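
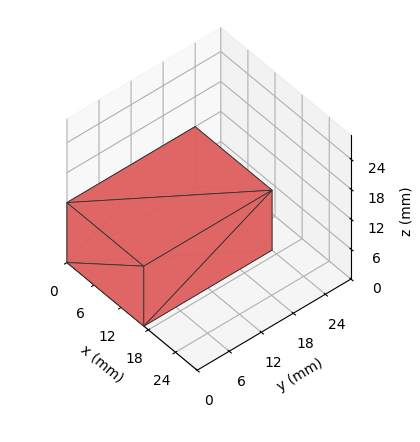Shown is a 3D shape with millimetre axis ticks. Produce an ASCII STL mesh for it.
Reading the render: the shape is a rectangular box, roughly 17 × 24 mm footprint and 12 mm tall (dimensions read to the nearest mm from the axis ticks). For the STL, each face is triangulated and given an outward normal.

solid part
  facet normal 0.0000 0.0000 -1.0000
    outer loop
      vertex 17.00 24.00 0.00
      vertex 17.00 0.00 0.00
      vertex 0.00 0.00 0.00
    endloop
  endfacet
  facet normal 0.0000 0.0000 -1.0000
    outer loop
      vertex 0.00 24.00 0.00
      vertex 17.00 24.00 0.00
      vertex 0.00 0.00 0.00
    endloop
  endfacet
  facet normal 0.0000 0.0000 1.0000
    outer loop
      vertex 0.00 0.00 12.00
      vertex 17.00 0.00 12.00
      vertex 17.00 24.00 12.00
    endloop
  endfacet
  facet normal 0.0000 0.0000 1.0000
    outer loop
      vertex 0.00 0.00 12.00
      vertex 17.00 24.00 12.00
      vertex 0.00 24.00 12.00
    endloop
  endfacet
  facet normal 0.0000 -1.0000 0.0000
    outer loop
      vertex 0.00 0.00 0.00
      vertex 17.00 0.00 0.00
      vertex 17.00 0.00 12.00
    endloop
  endfacet
  facet normal 0.0000 -1.0000 0.0000
    outer loop
      vertex 0.00 0.00 0.00
      vertex 17.00 0.00 12.00
      vertex 0.00 0.00 12.00
    endloop
  endfacet
  facet normal 0.0000 1.0000 0.0000
    outer loop
      vertex 17.00 24.00 12.00
      vertex 17.00 24.00 0.00
      vertex 0.00 24.00 0.00
    endloop
  endfacet
  facet normal 0.0000 1.0000 0.0000
    outer loop
      vertex 0.00 24.00 12.00
      vertex 17.00 24.00 12.00
      vertex 0.00 24.00 0.00
    endloop
  endfacet
  facet normal -1.0000 0.0000 0.0000
    outer loop
      vertex 0.00 24.00 12.00
      vertex 0.00 24.00 0.00
      vertex 0.00 0.00 0.00
    endloop
  endfacet
  facet normal -1.0000 0.0000 0.0000
    outer loop
      vertex 0.00 0.00 12.00
      vertex 0.00 24.00 12.00
      vertex 0.00 0.00 0.00
    endloop
  endfacet
  facet normal 1.0000 0.0000 0.0000
    outer loop
      vertex 17.00 0.00 0.00
      vertex 17.00 24.00 0.00
      vertex 17.00 24.00 12.00
    endloop
  endfacet
  facet normal 1.0000 0.0000 0.0000
    outer loop
      vertex 17.00 0.00 0.00
      vertex 17.00 24.00 12.00
      vertex 17.00 0.00 12.00
    endloop
  endfacet
endsolid part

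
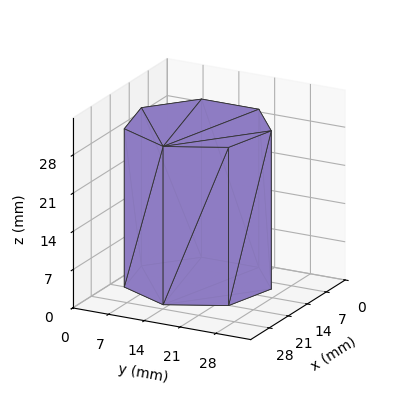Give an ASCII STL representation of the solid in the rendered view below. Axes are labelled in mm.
Reading the render: the shape is a regular 7-sided prism (a cylinder approximated with 7 flat sides), circumscribed radius ≈ 13 mm, height ≈ 29 mm (dimensions read to the nearest mm from the axis ticks). For the STL, each face is triangulated and given an outward normal.

solid part
  facet normal 0.0000 0.0000 -1.0000
    outer loop
      vertex 10.1 25.7 0.0
      vertex 21.1 23.2 0.0
      vertex 26.0 13.0 0.0
    endloop
  endfacet
  facet normal 0.0000 0.0000 -1.0000
    outer loop
      vertex 1.3 18.6 0.0
      vertex 10.1 25.7 0.0
      vertex 26.0 13.0 0.0
    endloop
  endfacet
  facet normal 0.0000 0.0000 -1.0000
    outer loop
      vertex 1.3 7.4 0.0
      vertex 1.3 18.6 0.0
      vertex 26.0 13.0 0.0
    endloop
  endfacet
  facet normal 0.0000 0.0000 -1.0000
    outer loop
      vertex 10.1 0.3 0.0
      vertex 1.3 7.4 0.0
      vertex 26.0 13.0 0.0
    endloop
  endfacet
  facet normal 0.0000 0.0000 -1.0000
    outer loop
      vertex 21.1 2.8 0.0
      vertex 10.1 0.3 0.0
      vertex 26.0 13.0 0.0
    endloop
  endfacet
  facet normal 0.0000 0.0000 1.0000
    outer loop
      vertex 26.0 13.0 29.0
      vertex 21.1 23.2 29.0
      vertex 10.1 25.7 29.0
    endloop
  endfacet
  facet normal 0.0000 0.0000 1.0000
    outer loop
      vertex 26.0 13.0 29.0
      vertex 10.1 25.7 29.0
      vertex 1.3 18.6 29.0
    endloop
  endfacet
  facet normal 0.0000 0.0000 1.0000
    outer loop
      vertex 26.0 13.0 29.0
      vertex 1.3 18.6 29.0
      vertex 1.3 7.4 29.0
    endloop
  endfacet
  facet normal 0.0000 0.0000 1.0000
    outer loop
      vertex 26.0 13.0 29.0
      vertex 1.3 7.4 29.0
      vertex 10.1 0.3 29.0
    endloop
  endfacet
  facet normal 0.0000 0.0000 1.0000
    outer loop
      vertex 26.0 13.0 29.0
      vertex 10.1 0.3 29.0
      vertex 21.1 2.8 29.0
    endloop
  endfacet
  facet normal 0.9014 0.4330 0.0000
    outer loop
      vertex 26.0 13.0 0.0
      vertex 21.1 23.2 0.0
      vertex 21.1 23.2 29.0
    endloop
  endfacet
  facet normal 0.9014 0.4330 0.0000
    outer loop
      vertex 26.0 13.0 0.0
      vertex 21.1 23.2 29.0
      vertex 26.0 13.0 29.0
    endloop
  endfacet
  facet normal 0.2216 0.9751 0.0000
    outer loop
      vertex 21.1 23.2 0.0
      vertex 10.1 25.7 0.0
      vertex 10.1 25.7 29.0
    endloop
  endfacet
  facet normal 0.2216 0.9751 0.0000
    outer loop
      vertex 21.1 23.2 0.0
      vertex 10.1 25.7 29.0
      vertex 21.1 23.2 29.0
    endloop
  endfacet
  facet normal -0.6279 0.7783 0.0000
    outer loop
      vertex 10.1 25.7 0.0
      vertex 1.3 18.6 0.0
      vertex 1.3 18.6 29.0
    endloop
  endfacet
  facet normal -0.6279 0.7783 0.0000
    outer loop
      vertex 10.1 25.7 0.0
      vertex 1.3 18.6 29.0
      vertex 10.1 25.7 29.0
    endloop
  endfacet
  facet normal -1.0000 0.0000 0.0000
    outer loop
      vertex 1.3 18.6 0.0
      vertex 1.3 7.4 0.0
      vertex 1.3 7.4 29.0
    endloop
  endfacet
  facet normal -1.0000 0.0000 0.0000
    outer loop
      vertex 1.3 18.6 0.0
      vertex 1.3 7.4 29.0
      vertex 1.3 18.6 29.0
    endloop
  endfacet
  facet normal -0.6279 -0.7783 0.0000
    outer loop
      vertex 1.3 7.4 0.0
      vertex 10.1 0.3 0.0
      vertex 10.1 0.3 29.0
    endloop
  endfacet
  facet normal -0.6279 -0.7783 0.0000
    outer loop
      vertex 1.3 7.4 0.0
      vertex 10.1 0.3 29.0
      vertex 1.3 7.4 29.0
    endloop
  endfacet
  facet normal 0.2216 -0.9751 0.0000
    outer loop
      vertex 10.1 0.3 0.0
      vertex 21.1 2.8 0.0
      vertex 21.1 2.8 29.0
    endloop
  endfacet
  facet normal 0.2216 -0.9751 0.0000
    outer loop
      vertex 10.1 0.3 0.0
      vertex 21.1 2.8 29.0
      vertex 10.1 0.3 29.0
    endloop
  endfacet
  facet normal 0.9014 -0.4330 0.0000
    outer loop
      vertex 21.1 2.8 0.0
      vertex 26.0 13.0 0.0
      vertex 26.0 13.0 29.0
    endloop
  endfacet
  facet normal 0.9014 -0.4330 0.0000
    outer loop
      vertex 21.1 2.8 0.0
      vertex 26.0 13.0 29.0
      vertex 21.1 2.8 29.0
    endloop
  endfacet
endsolid part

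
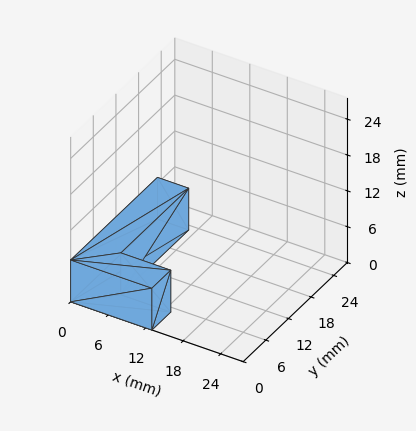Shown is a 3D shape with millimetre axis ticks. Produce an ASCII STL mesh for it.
Reading the render: the shape is an L-shaped prism: outer 13 × 23 mm, arm thicknesses ≈ 5 mm (horizontal) and 5 mm (vertical), extruded 7 mm in z (dimensions read to the nearest mm from the axis ticks). For the STL, each face is triangulated and given an outward normal.

solid part
  facet normal 0.0000 0.0000 -1.0000
    outer loop
      vertex 13.0 5.0 0.0
      vertex 13.0 0.0 0.0
      vertex 0.0 0.0 0.0
    endloop
  endfacet
  facet normal 0.0000 0.0000 -1.0000
    outer loop
      vertex 5.0 5.0 0.0
      vertex 13.0 5.0 0.0
      vertex 0.0 0.0 0.0
    endloop
  endfacet
  facet normal 0.0000 0.0000 -1.0000
    outer loop
      vertex 5.0 23.0 0.0
      vertex 5.0 5.0 0.0
      vertex 0.0 0.0 0.0
    endloop
  endfacet
  facet normal 0.0000 0.0000 -1.0000
    outer loop
      vertex 0.0 23.0 0.0
      vertex 5.0 23.0 0.0
      vertex 0.0 0.0 0.0
    endloop
  endfacet
  facet normal 0.0000 0.0000 1.0000
    outer loop
      vertex 0.0 0.0 7.0
      vertex 13.0 0.0 7.0
      vertex 13.0 5.0 7.0
    endloop
  endfacet
  facet normal 0.0000 0.0000 1.0000
    outer loop
      vertex 0.0 0.0 7.0
      vertex 13.0 5.0 7.0
      vertex 5.0 5.0 7.0
    endloop
  endfacet
  facet normal 0.0000 0.0000 1.0000
    outer loop
      vertex 0.0 0.0 7.0
      vertex 5.0 5.0 7.0
      vertex 5.0 23.0 7.0
    endloop
  endfacet
  facet normal 0.0000 0.0000 1.0000
    outer loop
      vertex 0.0 0.0 7.0
      vertex 5.0 23.0 7.0
      vertex 0.0 23.0 7.0
    endloop
  endfacet
  facet normal 0.0000 -1.0000 0.0000
    outer loop
      vertex 0.0 0.0 0.0
      vertex 13.0 0.0 0.0
      vertex 13.0 0.0 7.0
    endloop
  endfacet
  facet normal 0.0000 -1.0000 0.0000
    outer loop
      vertex 0.0 0.0 0.0
      vertex 13.0 0.0 7.0
      vertex 0.0 0.0 7.0
    endloop
  endfacet
  facet normal 1.0000 0.0000 0.0000
    outer loop
      vertex 13.0 0.0 0.0
      vertex 13.0 5.0 0.0
      vertex 13.0 5.0 7.0
    endloop
  endfacet
  facet normal 1.0000 0.0000 0.0000
    outer loop
      vertex 13.0 0.0 0.0
      vertex 13.0 5.0 7.0
      vertex 13.0 0.0 7.0
    endloop
  endfacet
  facet normal 0.0000 1.0000 0.0000
    outer loop
      vertex 13.0 5.0 0.0
      vertex 5.0 5.0 0.0
      vertex 5.0 5.0 7.0
    endloop
  endfacet
  facet normal 0.0000 1.0000 0.0000
    outer loop
      vertex 13.0 5.0 0.0
      vertex 5.0 5.0 7.0
      vertex 13.0 5.0 7.0
    endloop
  endfacet
  facet normal 1.0000 0.0000 0.0000
    outer loop
      vertex 5.0 5.0 0.0
      vertex 5.0 23.0 0.0
      vertex 5.0 23.0 7.0
    endloop
  endfacet
  facet normal 1.0000 0.0000 0.0000
    outer loop
      vertex 5.0 5.0 0.0
      vertex 5.0 23.0 7.0
      vertex 5.0 5.0 7.0
    endloop
  endfacet
  facet normal 0.0000 1.0000 0.0000
    outer loop
      vertex 5.0 23.0 0.0
      vertex 0.0 23.0 0.0
      vertex 0.0 23.0 7.0
    endloop
  endfacet
  facet normal 0.0000 1.0000 0.0000
    outer loop
      vertex 5.0 23.0 0.0
      vertex 0.0 23.0 7.0
      vertex 5.0 23.0 7.0
    endloop
  endfacet
  facet normal -1.0000 0.0000 0.0000
    outer loop
      vertex 0.0 23.0 0.0
      vertex 0.0 0.0 0.0
      vertex 0.0 0.0 7.0
    endloop
  endfacet
  facet normal -1.0000 0.0000 0.0000
    outer loop
      vertex 0.0 23.0 0.0
      vertex 0.0 0.0 7.0
      vertex 0.0 23.0 7.0
    endloop
  endfacet
endsolid part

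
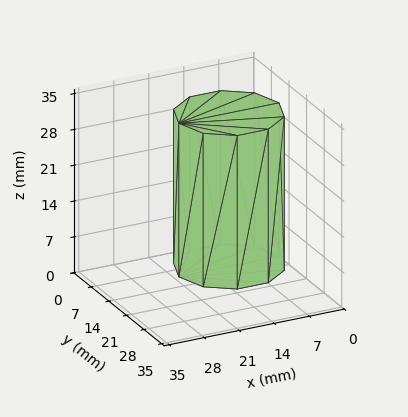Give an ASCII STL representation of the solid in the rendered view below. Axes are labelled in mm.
Reading the render: the shape is a regular 10-sided prism (a cylinder approximated with 10 flat sides), circumscribed radius ≈ 10 mm, height ≈ 30 mm (dimensions read to the nearest mm from the axis ticks). For the STL, each face is triangulated and given an outward normal.

solid part
  facet normal 0.0000 0.0000 -1.0000
    outer loop
      vertex 13.1 19.5 0.0
      vertex 18.1 15.9 0.0
      vertex 20.0 10.0 0.0
    endloop
  endfacet
  facet normal 0.0000 0.0000 -1.0000
    outer loop
      vertex 6.9 19.5 0.0
      vertex 13.1 19.5 0.0
      vertex 20.0 10.0 0.0
    endloop
  endfacet
  facet normal 0.0000 0.0000 -1.0000
    outer loop
      vertex 1.9 15.9 0.0
      vertex 6.9 19.5 0.0
      vertex 20.0 10.0 0.0
    endloop
  endfacet
  facet normal 0.0000 0.0000 -1.0000
    outer loop
      vertex 0.0 10.0 0.0
      vertex 1.9 15.9 0.0
      vertex 20.0 10.0 0.0
    endloop
  endfacet
  facet normal 0.0000 0.0000 -1.0000
    outer loop
      vertex 1.9 4.1 0.0
      vertex 0.0 10.0 0.0
      vertex 20.0 10.0 0.0
    endloop
  endfacet
  facet normal 0.0000 0.0000 -1.0000
    outer loop
      vertex 6.9 0.5 0.0
      vertex 1.9 4.1 0.0
      vertex 20.0 10.0 0.0
    endloop
  endfacet
  facet normal 0.0000 0.0000 -1.0000
    outer loop
      vertex 13.1 0.5 0.0
      vertex 6.9 0.5 0.0
      vertex 20.0 10.0 0.0
    endloop
  endfacet
  facet normal 0.0000 0.0000 -1.0000
    outer loop
      vertex 18.1 4.1 0.0
      vertex 13.1 0.5 0.0
      vertex 20.0 10.0 0.0
    endloop
  endfacet
  facet normal 0.0000 0.0000 1.0000
    outer loop
      vertex 20.0 10.0 30.0
      vertex 18.1 15.9 30.0
      vertex 13.1 19.5 30.0
    endloop
  endfacet
  facet normal 0.0000 0.0000 1.0000
    outer loop
      vertex 20.0 10.0 30.0
      vertex 13.1 19.5 30.0
      vertex 6.9 19.5 30.0
    endloop
  endfacet
  facet normal 0.0000 0.0000 1.0000
    outer loop
      vertex 20.0 10.0 30.0
      vertex 6.9 19.5 30.0
      vertex 1.9 15.9 30.0
    endloop
  endfacet
  facet normal 0.0000 0.0000 1.0000
    outer loop
      vertex 20.0 10.0 30.0
      vertex 1.9 15.9 30.0
      vertex 0.0 10.0 30.0
    endloop
  endfacet
  facet normal 0.0000 0.0000 1.0000
    outer loop
      vertex 20.0 10.0 30.0
      vertex 0.0 10.0 30.0
      vertex 1.9 4.1 30.0
    endloop
  endfacet
  facet normal 0.0000 0.0000 1.0000
    outer loop
      vertex 20.0 10.0 30.0
      vertex 1.9 4.1 30.0
      vertex 6.9 0.5 30.0
    endloop
  endfacet
  facet normal 0.0000 0.0000 1.0000
    outer loop
      vertex 20.0 10.0 30.0
      vertex 6.9 0.5 30.0
      vertex 13.1 0.5 30.0
    endloop
  endfacet
  facet normal 0.0000 0.0000 1.0000
    outer loop
      vertex 20.0 10.0 30.0
      vertex 13.1 0.5 30.0
      vertex 18.1 4.1 30.0
    endloop
  endfacet
  facet normal 0.9519 0.3065 0.0000
    outer loop
      vertex 20.0 10.0 0.0
      vertex 18.1 15.9 0.0
      vertex 18.1 15.9 30.0
    endloop
  endfacet
  facet normal 0.9519 0.3065 0.0000
    outer loop
      vertex 20.0 10.0 0.0
      vertex 18.1 15.9 30.0
      vertex 20.0 10.0 30.0
    endloop
  endfacet
  facet normal 0.5843 0.8115 0.0000
    outer loop
      vertex 18.1 15.9 0.0
      vertex 13.1 19.5 0.0
      vertex 13.1 19.5 30.0
    endloop
  endfacet
  facet normal 0.5843 0.8115 0.0000
    outer loop
      vertex 18.1 15.9 0.0
      vertex 13.1 19.5 30.0
      vertex 18.1 15.9 30.0
    endloop
  endfacet
  facet normal 0.0000 1.0000 0.0000
    outer loop
      vertex 13.1 19.5 0.0
      vertex 6.9 19.5 0.0
      vertex 6.9 19.5 30.0
    endloop
  endfacet
  facet normal 0.0000 1.0000 0.0000
    outer loop
      vertex 13.1 19.5 0.0
      vertex 6.9 19.5 30.0
      vertex 13.1 19.5 30.0
    endloop
  endfacet
  facet normal -0.5843 0.8115 0.0000
    outer loop
      vertex 6.9 19.5 0.0
      vertex 1.9 15.9 0.0
      vertex 1.9 15.9 30.0
    endloop
  endfacet
  facet normal -0.5843 0.8115 0.0000
    outer loop
      vertex 6.9 19.5 0.0
      vertex 1.9 15.9 30.0
      vertex 6.9 19.5 30.0
    endloop
  endfacet
  facet normal -0.9519 0.3065 0.0000
    outer loop
      vertex 1.9 15.9 0.0
      vertex 0.0 10.0 0.0
      vertex 0.0 10.0 30.0
    endloop
  endfacet
  facet normal -0.9519 0.3065 0.0000
    outer loop
      vertex 1.9 15.9 0.0
      vertex 0.0 10.0 30.0
      vertex 1.9 15.9 30.0
    endloop
  endfacet
  facet normal -0.9519 -0.3065 0.0000
    outer loop
      vertex 0.0 10.0 0.0
      vertex 1.9 4.1 0.0
      vertex 1.9 4.1 30.0
    endloop
  endfacet
  facet normal -0.9519 -0.3065 0.0000
    outer loop
      vertex 0.0 10.0 0.0
      vertex 1.9 4.1 30.0
      vertex 0.0 10.0 30.0
    endloop
  endfacet
  facet normal -0.5843 -0.8115 0.0000
    outer loop
      vertex 1.9 4.1 0.0
      vertex 6.9 0.5 0.0
      vertex 6.9 0.5 30.0
    endloop
  endfacet
  facet normal -0.5843 -0.8115 0.0000
    outer loop
      vertex 1.9 4.1 0.0
      vertex 6.9 0.5 30.0
      vertex 1.9 4.1 30.0
    endloop
  endfacet
  facet normal 0.0000 -1.0000 0.0000
    outer loop
      vertex 6.9 0.5 0.0
      vertex 13.1 0.5 0.0
      vertex 13.1 0.5 30.0
    endloop
  endfacet
  facet normal 0.0000 -1.0000 0.0000
    outer loop
      vertex 6.9 0.5 0.0
      vertex 13.1 0.5 30.0
      vertex 6.9 0.5 30.0
    endloop
  endfacet
  facet normal 0.5843 -0.8115 0.0000
    outer loop
      vertex 13.1 0.5 0.0
      vertex 18.1 4.1 0.0
      vertex 18.1 4.1 30.0
    endloop
  endfacet
  facet normal 0.5843 -0.8115 0.0000
    outer loop
      vertex 13.1 0.5 0.0
      vertex 18.1 4.1 30.0
      vertex 13.1 0.5 30.0
    endloop
  endfacet
  facet normal 0.9519 -0.3065 0.0000
    outer loop
      vertex 18.1 4.1 0.0
      vertex 20.0 10.0 0.0
      vertex 20.0 10.0 30.0
    endloop
  endfacet
  facet normal 0.9519 -0.3065 0.0000
    outer loop
      vertex 18.1 4.1 0.0
      vertex 20.0 10.0 30.0
      vertex 18.1 4.1 30.0
    endloop
  endfacet
endsolid part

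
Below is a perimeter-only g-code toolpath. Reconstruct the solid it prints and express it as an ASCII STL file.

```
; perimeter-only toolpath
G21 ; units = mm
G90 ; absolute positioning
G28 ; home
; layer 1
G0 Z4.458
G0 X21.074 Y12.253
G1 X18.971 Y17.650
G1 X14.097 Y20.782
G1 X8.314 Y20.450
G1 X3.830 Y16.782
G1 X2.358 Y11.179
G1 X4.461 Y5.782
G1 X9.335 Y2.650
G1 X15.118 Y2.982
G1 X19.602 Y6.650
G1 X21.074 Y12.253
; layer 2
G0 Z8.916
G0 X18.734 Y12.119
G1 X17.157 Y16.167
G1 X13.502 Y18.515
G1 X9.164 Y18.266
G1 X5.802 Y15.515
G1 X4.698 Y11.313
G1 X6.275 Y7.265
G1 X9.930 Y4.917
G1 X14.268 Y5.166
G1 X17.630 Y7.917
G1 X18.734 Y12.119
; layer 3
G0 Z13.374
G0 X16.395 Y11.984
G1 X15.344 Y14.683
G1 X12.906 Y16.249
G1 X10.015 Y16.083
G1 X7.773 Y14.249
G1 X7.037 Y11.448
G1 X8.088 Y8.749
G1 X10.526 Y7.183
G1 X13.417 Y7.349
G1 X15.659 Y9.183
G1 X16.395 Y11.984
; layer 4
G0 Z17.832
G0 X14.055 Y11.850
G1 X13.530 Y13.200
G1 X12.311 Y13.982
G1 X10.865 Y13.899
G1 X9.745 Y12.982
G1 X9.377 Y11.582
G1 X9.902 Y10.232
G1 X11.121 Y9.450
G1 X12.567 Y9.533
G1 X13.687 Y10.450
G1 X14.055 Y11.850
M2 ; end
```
solid part
  facet normal 0.0000 0.0000 -1.0000
    outer loop
      vertex 14.692 23.048 0.000
      vertex 20.785 19.134 0.000
      vertex 23.413 12.387 0.000
    endloop
  endfacet
  facet normal 0.0000 0.0000 -1.0000
    outer loop
      vertex 7.463 22.633 0.000
      vertex 14.692 23.048 0.000
      vertex 23.413 12.387 0.000
    endloop
  endfacet
  facet normal 0.0000 0.0000 -1.0000
    outer loop
      vertex 1.859 18.048 0.000
      vertex 7.463 22.633 0.000
      vertex 23.413 12.387 0.000
    endloop
  endfacet
  facet normal 0.0000 0.0000 -1.0000
    outer loop
      vertex 0.019 11.045 0.000
      vertex 1.859 18.048 0.000
      vertex 23.413 12.387 0.000
    endloop
  endfacet
  facet normal 0.0000 0.0000 -1.0000
    outer loop
      vertex 2.647 4.298 0.000
      vertex 0.019 11.045 0.000
      vertex 23.413 12.387 0.000
    endloop
  endfacet
  facet normal 0.0000 0.0000 -1.0000
    outer loop
      vertex 8.740 0.384 0.000
      vertex 2.647 4.298 0.000
      vertex 23.413 12.387 0.000
    endloop
  endfacet
  facet normal 0.0000 0.0000 -1.0000
    outer loop
      vertex 15.969 0.799 0.000
      vertex 8.740 0.384 0.000
      vertex 23.413 12.387 0.000
    endloop
  endfacet
  facet normal 0.0000 0.0000 -1.0000
    outer loop
      vertex 21.573 5.384 0.000
      vertex 15.969 0.799 0.000
      vertex 23.413 12.387 0.000
    endloop
  endfacet
  facet normal 0.8335 0.3246 0.4471
    outer loop
      vertex 23.413 12.387 0.000
      vertex 20.785 19.134 0.000
      vertex 11.716 11.716 22.290
    endloop
  endfacet
  facet normal 0.4834 0.7526 0.4471
    outer loop
      vertex 20.785 19.134 0.000
      vertex 14.692 23.048 0.000
      vertex 11.716 11.716 22.290
    endloop
  endfacet
  facet normal -0.0513 0.8930 0.4471
    outer loop
      vertex 14.692 23.048 0.000
      vertex 7.463 22.633 0.000
      vertex 11.716 11.716 22.290
    endloop
  endfacet
  facet normal -0.5664 0.6923 0.4471
    outer loop
      vertex 7.463 22.633 0.000
      vertex 1.859 18.048 0.000
      vertex 11.716 11.716 22.290
    endloop
  endfacet
  facet normal -0.8651 0.2273 0.4471
    outer loop
      vertex 1.859 18.048 0.000
      vertex 0.019 11.045 0.000
      vertex 11.716 11.716 22.290
    endloop
  endfacet
  facet normal -0.8335 -0.3246 0.4471
    outer loop
      vertex 0.019 11.045 0.000
      vertex 2.647 4.298 0.000
      vertex 11.716 11.716 22.290
    endloop
  endfacet
  facet normal -0.4834 -0.7526 0.4471
    outer loop
      vertex 2.647 4.298 0.000
      vertex 8.740 0.384 0.000
      vertex 11.716 11.716 22.290
    endloop
  endfacet
  facet normal 0.0513 -0.8930 0.4471
    outer loop
      vertex 8.740 0.384 0.000
      vertex 15.969 0.799 0.000
      vertex 11.716 11.716 22.290
    endloop
  endfacet
  facet normal 0.5664 -0.6923 0.4471
    outer loop
      vertex 15.969 0.799 0.000
      vertex 21.573 5.384 0.000
      vertex 11.716 11.716 22.290
    endloop
  endfacet
  facet normal 0.8651 -0.2273 0.4471
    outer loop
      vertex 21.573 5.384 0.000
      vertex 23.413 12.387 0.000
      vertex 11.716 11.716 22.290
    endloop
  endfacet
endsolid part

The G0 Z moves step by Δz≈4.458 mm. The G1 loops shrink linearly with z, so the solid tapers from its base footprint up to z≈22.3. Closing with a flat bottom cap and the tapered top and triangulating gives 18 facets — a regular 10-sided pyramid, base circumscribed radius ≈ 11.7 mm, apex at z ≈ 22.3 mm.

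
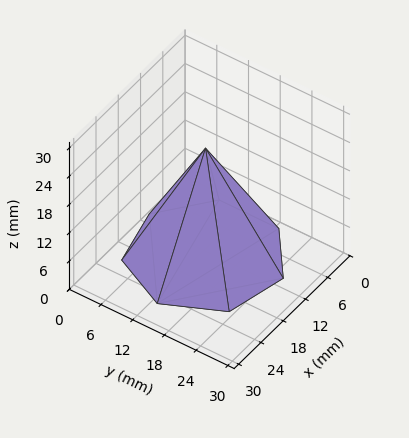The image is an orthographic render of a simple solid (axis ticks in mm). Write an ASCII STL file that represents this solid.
Reading the render: the shape is a regular 7-sided pyramid, base circumscribed radius ≈ 13 mm, apex at z ≈ 23 mm (dimensions read to the nearest mm from the axis ticks). For the STL, each face is triangulated and given an outward normal.

solid part
  facet normal 0.0000 0.0000 -1.0000
    outer loop
      vertex 10.107 25.674 0.000
      vertex 21.105 23.164 0.000
      vertex 26.000 13.000 0.000
    endloop
  endfacet
  facet normal 0.0000 0.0000 -1.0000
    outer loop
      vertex 1.287 18.640 0.000
      vertex 10.107 25.674 0.000
      vertex 26.000 13.000 0.000
    endloop
  endfacet
  facet normal 0.0000 0.0000 -1.0000
    outer loop
      vertex 1.287 7.360 0.000
      vertex 1.287 18.640 0.000
      vertex 26.000 13.000 0.000
    endloop
  endfacet
  facet normal 0.0000 0.0000 -1.0000
    outer loop
      vertex 10.107 0.326 0.000
      vertex 1.287 7.360 0.000
      vertex 26.000 13.000 0.000
    endloop
  endfacet
  facet normal 0.0000 0.0000 -1.0000
    outer loop
      vertex 21.105 2.836 0.000
      vertex 10.107 0.326 0.000
      vertex 26.000 13.000 0.000
    endloop
  endfacet
  facet normal 0.8029 0.3867 0.4538
    outer loop
      vertex 26.000 13.000 0.000
      vertex 21.105 23.164 0.000
      vertex 13.000 13.000 23.000
    endloop
  endfacet
  facet normal 0.1983 0.8688 0.4538
    outer loop
      vertex 21.105 23.164 0.000
      vertex 10.107 25.674 0.000
      vertex 13.000 13.000 23.000
    endloop
  endfacet
  facet normal -0.5556 0.6967 0.4538
    outer loop
      vertex 10.107 25.674 0.000
      vertex 1.287 18.640 0.000
      vertex 13.000 13.000 23.000
    endloop
  endfacet
  facet normal -0.8911 0.0000 0.4538
    outer loop
      vertex 1.287 18.640 0.000
      vertex 1.287 7.360 0.000
      vertex 13.000 13.000 23.000
    endloop
  endfacet
  facet normal -0.5556 -0.6967 0.4538
    outer loop
      vertex 1.287 7.360 0.000
      vertex 10.107 0.326 0.000
      vertex 13.000 13.000 23.000
    endloop
  endfacet
  facet normal 0.1983 -0.8688 0.4538
    outer loop
      vertex 10.107 0.326 0.000
      vertex 21.105 2.836 0.000
      vertex 13.000 13.000 23.000
    endloop
  endfacet
  facet normal 0.8029 -0.3867 0.4538
    outer loop
      vertex 21.105 2.836 0.000
      vertex 26.000 13.000 0.000
      vertex 13.000 13.000 23.000
    endloop
  endfacet
endsolid part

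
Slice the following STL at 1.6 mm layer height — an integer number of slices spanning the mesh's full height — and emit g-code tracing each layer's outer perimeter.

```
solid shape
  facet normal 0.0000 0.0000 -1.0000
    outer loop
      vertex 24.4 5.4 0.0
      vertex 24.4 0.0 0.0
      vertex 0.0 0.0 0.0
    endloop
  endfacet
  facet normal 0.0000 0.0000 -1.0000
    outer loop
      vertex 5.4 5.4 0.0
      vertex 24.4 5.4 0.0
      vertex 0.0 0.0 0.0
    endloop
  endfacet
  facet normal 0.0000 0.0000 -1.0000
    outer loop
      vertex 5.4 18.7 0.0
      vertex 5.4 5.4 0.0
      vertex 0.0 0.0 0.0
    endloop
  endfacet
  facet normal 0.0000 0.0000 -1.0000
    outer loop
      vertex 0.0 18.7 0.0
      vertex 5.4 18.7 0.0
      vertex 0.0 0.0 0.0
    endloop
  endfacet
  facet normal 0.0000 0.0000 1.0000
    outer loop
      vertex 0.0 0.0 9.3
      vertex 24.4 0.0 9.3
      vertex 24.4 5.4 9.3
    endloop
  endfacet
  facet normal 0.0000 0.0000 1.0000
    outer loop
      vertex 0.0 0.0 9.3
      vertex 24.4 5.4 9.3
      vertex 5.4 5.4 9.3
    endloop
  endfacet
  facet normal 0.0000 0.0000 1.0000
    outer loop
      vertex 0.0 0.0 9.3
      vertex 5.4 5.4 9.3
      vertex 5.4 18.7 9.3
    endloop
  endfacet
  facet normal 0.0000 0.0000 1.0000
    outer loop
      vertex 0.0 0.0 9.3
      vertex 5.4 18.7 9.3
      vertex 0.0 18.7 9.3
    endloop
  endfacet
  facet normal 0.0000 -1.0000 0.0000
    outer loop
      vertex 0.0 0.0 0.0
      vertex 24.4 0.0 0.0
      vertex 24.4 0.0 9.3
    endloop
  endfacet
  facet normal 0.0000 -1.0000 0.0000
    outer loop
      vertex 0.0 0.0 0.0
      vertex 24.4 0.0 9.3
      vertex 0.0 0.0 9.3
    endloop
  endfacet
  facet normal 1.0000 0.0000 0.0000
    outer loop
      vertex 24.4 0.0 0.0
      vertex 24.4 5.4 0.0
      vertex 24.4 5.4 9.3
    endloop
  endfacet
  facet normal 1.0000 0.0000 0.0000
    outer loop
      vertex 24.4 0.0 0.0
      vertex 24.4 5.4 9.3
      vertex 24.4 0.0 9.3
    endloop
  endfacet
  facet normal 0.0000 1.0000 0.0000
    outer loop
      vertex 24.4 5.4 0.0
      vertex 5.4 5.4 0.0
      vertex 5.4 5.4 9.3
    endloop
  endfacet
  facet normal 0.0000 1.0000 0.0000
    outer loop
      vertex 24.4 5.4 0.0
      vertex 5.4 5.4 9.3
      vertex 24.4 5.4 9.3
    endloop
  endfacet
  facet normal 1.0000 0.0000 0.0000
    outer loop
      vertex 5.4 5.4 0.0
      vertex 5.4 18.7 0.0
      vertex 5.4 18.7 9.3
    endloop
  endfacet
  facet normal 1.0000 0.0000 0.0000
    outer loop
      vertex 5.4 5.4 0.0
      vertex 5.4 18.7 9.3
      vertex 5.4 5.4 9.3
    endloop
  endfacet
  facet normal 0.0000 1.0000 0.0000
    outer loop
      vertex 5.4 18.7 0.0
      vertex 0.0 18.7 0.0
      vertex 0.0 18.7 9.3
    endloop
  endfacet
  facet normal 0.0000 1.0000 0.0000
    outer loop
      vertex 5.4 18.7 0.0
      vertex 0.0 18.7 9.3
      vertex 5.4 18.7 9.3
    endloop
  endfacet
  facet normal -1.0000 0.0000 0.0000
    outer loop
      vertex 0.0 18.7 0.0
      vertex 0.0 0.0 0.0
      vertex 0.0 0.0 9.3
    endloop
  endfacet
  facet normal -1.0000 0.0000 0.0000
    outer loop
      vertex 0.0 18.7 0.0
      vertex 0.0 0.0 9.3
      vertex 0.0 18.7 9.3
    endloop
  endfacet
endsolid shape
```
; perimeter-only toolpath
G21 ; units = mm
G90 ; absolute positioning
G28 ; home
; layer 1
G0 Z1.6
G0 X0.0 Y0.0
G1 X24.4 Y0.0
G1 X24.4 Y5.4
G1 X5.4 Y5.4
G1 X5.4 Y18.7
G1 X0.0 Y18.7
G1 X0.0 Y0.0
; layer 2
G0 Z3.1
G0 X0.0 Y0.0
G1 X24.4 Y0.0
G1 X24.4 Y5.4
G1 X5.4 Y5.4
G1 X5.4 Y18.7
G1 X0.0 Y18.7
G1 X0.0 Y0.0
; layer 3
G0 Z4.7
G0 X0.0 Y0.0
G1 X24.4 Y0.0
G1 X24.4 Y5.4
G1 X5.4 Y5.4
G1 X5.4 Y18.7
G1 X0.0 Y18.7
G1 X0.0 Y0.0
; layer 4
G0 Z6.2
G0 X0.0 Y0.0
G1 X24.4 Y0.0
G1 X24.4 Y5.4
G1 X5.4 Y5.4
G1 X5.4 Y18.7
G1 X0.0 Y18.7
G1 X0.0 Y0.0
; layer 5
G0 Z7.8
G0 X0.0 Y0.0
G1 X24.4 Y0.0
G1 X24.4 Y5.4
G1 X5.4 Y5.4
G1 X5.4 Y18.7
G1 X0.0 Y18.7
G1 X0.0 Y0.0
; layer 6
G0 Z9.3
G0 X0.0 Y0.0
G1 X24.4 Y0.0
G1 X24.4 Y5.4
G1 X5.4 Y5.4
G1 X5.4 Y18.7
G1 X0.0 Y18.7
G1 X0.0 Y0.0
M2 ; end

The solid is an L-shaped prism: outer 24.4 × 18.7 mm, arm thicknesses ≈ 5.4 mm (horizontal) and 5.4 mm (vertical), extruded 9.3 mm in z. Slicing at Δz = 1.6 mm — 6 equal slices spanning the solid's height, so layer i sits at z = i·h/6 — gives 6 non-empty perimeters. Each is a 6-segment closed polygon; G0 lifts to the layer z and rapids to the start vertex, then G1 traces the edges.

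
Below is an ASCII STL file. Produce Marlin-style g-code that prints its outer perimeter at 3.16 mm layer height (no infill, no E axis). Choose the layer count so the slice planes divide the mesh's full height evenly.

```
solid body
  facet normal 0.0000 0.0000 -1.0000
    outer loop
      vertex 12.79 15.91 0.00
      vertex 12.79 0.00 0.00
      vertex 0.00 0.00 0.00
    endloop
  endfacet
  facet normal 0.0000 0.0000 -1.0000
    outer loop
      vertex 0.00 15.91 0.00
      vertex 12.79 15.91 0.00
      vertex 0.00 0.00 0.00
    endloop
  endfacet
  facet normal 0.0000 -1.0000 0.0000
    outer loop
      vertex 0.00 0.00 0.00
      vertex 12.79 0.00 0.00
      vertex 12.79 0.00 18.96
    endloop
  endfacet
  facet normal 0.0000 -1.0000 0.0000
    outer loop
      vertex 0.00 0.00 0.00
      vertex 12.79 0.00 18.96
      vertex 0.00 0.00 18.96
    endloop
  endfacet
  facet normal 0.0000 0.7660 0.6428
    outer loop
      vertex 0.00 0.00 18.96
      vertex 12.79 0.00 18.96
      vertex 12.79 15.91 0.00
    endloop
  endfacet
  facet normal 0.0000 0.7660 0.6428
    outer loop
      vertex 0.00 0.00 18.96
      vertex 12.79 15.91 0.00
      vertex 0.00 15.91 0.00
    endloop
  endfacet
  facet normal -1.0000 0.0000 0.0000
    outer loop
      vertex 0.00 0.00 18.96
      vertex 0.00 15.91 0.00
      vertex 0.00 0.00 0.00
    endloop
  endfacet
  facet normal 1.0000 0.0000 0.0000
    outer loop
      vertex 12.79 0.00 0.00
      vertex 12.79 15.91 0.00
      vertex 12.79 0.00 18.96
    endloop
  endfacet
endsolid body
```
; perimeter-only toolpath
G21 ; units = mm
G90 ; absolute positioning
G28 ; home
; layer 1
G0 Z3.16
G0 X0.00 Y0.00
G1 X12.79 Y0.00
G1 X12.79 Y13.26
G1 X0.00 Y13.26
G1 X0.00 Y0.00
; layer 2
G0 Z6.32
G0 X0.00 Y0.00
G1 X12.79 Y0.00
G1 X12.79 Y10.61
G1 X0.00 Y10.61
G1 X0.00 Y0.00
; layer 3
G0 Z9.48
G0 X0.00 Y0.00
G1 X12.79 Y0.00
G1 X12.79 Y7.96
G1 X0.00 Y7.96
G1 X0.00 Y0.00
; layer 4
G0 Z12.64
G0 X0.00 Y0.00
G1 X12.79 Y0.00
G1 X12.79 Y5.30
G1 X0.00 Y5.30
G1 X0.00 Y0.00
; layer 5
G0 Z15.80
G0 X0.00 Y0.00
G1 X12.79 Y0.00
G1 X12.79 Y2.65
G1 X0.00 Y2.65
G1 X0.00 Y0.00
M2 ; end

The solid is a wedge (ramp): 12.8 × 15.9 mm base, rising to 19 mm along the y=0 edge and sloping linearly to z=0 at y=15.9. Slicing at Δz = 3.16 mm — 6 equal slices spanning the solid's height, so layer i sits at z = i·h/6 — gives 5 non-empty perimeters. Each is a 4-segment closed polygon; G0 lifts to the layer z and rapids to the start vertex, then G1 traces the edges. The cross-section shrinks linearly with z (the slice at the apex is degenerate and omitted).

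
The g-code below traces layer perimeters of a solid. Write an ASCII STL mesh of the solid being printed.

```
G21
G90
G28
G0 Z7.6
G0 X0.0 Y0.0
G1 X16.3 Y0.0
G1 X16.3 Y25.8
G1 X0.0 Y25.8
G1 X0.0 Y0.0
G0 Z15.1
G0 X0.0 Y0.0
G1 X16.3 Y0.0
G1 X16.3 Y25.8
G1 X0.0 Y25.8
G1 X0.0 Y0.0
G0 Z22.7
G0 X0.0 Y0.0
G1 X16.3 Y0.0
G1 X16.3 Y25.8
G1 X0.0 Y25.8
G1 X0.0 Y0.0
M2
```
solid part
  facet normal 0.0000 0.0000 -1.0000
    outer loop
      vertex 16.3 25.8 0.0
      vertex 16.3 0.0 0.0
      vertex 0.0 0.0 0.0
    endloop
  endfacet
  facet normal 0.0000 0.0000 -1.0000
    outer loop
      vertex 0.0 25.8 0.0
      vertex 16.3 25.8 0.0
      vertex 0.0 0.0 0.0
    endloop
  endfacet
  facet normal 0.0000 0.0000 1.0000
    outer loop
      vertex 0.0 0.0 22.7
      vertex 16.3 0.0 22.7
      vertex 16.3 25.8 22.7
    endloop
  endfacet
  facet normal 0.0000 0.0000 1.0000
    outer loop
      vertex 0.0 0.0 22.7
      vertex 16.3 25.8 22.7
      vertex 0.0 25.8 22.7
    endloop
  endfacet
  facet normal 0.0000 -1.0000 0.0000
    outer loop
      vertex 0.0 0.0 0.0
      vertex 16.3 0.0 0.0
      vertex 16.3 0.0 22.7
    endloop
  endfacet
  facet normal 0.0000 -1.0000 0.0000
    outer loop
      vertex 0.0 0.0 0.0
      vertex 16.3 0.0 22.7
      vertex 0.0 0.0 22.7
    endloop
  endfacet
  facet normal 0.0000 1.0000 0.0000
    outer loop
      vertex 16.3 25.8 22.7
      vertex 16.3 25.8 0.0
      vertex 0.0 25.8 0.0
    endloop
  endfacet
  facet normal 0.0000 1.0000 0.0000
    outer loop
      vertex 0.0 25.8 22.7
      vertex 16.3 25.8 22.7
      vertex 0.0 25.8 0.0
    endloop
  endfacet
  facet normal -1.0000 0.0000 0.0000
    outer loop
      vertex 0.0 25.8 22.7
      vertex 0.0 25.8 0.0
      vertex 0.0 0.0 0.0
    endloop
  endfacet
  facet normal -1.0000 0.0000 0.0000
    outer loop
      vertex 0.0 0.0 22.7
      vertex 0.0 25.8 22.7
      vertex 0.0 0.0 0.0
    endloop
  endfacet
  facet normal 1.0000 0.0000 0.0000
    outer loop
      vertex 16.3 0.0 0.0
      vertex 16.3 25.8 0.0
      vertex 16.3 25.8 22.7
    endloop
  endfacet
  facet normal 1.0000 0.0000 0.0000
    outer loop
      vertex 16.3 0.0 0.0
      vertex 16.3 25.8 22.7
      vertex 16.3 0.0 22.7
    endloop
  endfacet
endsolid part

The G0 Z moves step by Δz≈7.6 mm. Every layer's G1 loop is the same polygon, so the solid is a straight extrusion of it from z=0 to z≈22.7. Closing with flat bottom and top caps and triangulating gives 12 facets — a rectangular box, roughly 16.3 × 25.8 mm footprint and 22.7 mm tall.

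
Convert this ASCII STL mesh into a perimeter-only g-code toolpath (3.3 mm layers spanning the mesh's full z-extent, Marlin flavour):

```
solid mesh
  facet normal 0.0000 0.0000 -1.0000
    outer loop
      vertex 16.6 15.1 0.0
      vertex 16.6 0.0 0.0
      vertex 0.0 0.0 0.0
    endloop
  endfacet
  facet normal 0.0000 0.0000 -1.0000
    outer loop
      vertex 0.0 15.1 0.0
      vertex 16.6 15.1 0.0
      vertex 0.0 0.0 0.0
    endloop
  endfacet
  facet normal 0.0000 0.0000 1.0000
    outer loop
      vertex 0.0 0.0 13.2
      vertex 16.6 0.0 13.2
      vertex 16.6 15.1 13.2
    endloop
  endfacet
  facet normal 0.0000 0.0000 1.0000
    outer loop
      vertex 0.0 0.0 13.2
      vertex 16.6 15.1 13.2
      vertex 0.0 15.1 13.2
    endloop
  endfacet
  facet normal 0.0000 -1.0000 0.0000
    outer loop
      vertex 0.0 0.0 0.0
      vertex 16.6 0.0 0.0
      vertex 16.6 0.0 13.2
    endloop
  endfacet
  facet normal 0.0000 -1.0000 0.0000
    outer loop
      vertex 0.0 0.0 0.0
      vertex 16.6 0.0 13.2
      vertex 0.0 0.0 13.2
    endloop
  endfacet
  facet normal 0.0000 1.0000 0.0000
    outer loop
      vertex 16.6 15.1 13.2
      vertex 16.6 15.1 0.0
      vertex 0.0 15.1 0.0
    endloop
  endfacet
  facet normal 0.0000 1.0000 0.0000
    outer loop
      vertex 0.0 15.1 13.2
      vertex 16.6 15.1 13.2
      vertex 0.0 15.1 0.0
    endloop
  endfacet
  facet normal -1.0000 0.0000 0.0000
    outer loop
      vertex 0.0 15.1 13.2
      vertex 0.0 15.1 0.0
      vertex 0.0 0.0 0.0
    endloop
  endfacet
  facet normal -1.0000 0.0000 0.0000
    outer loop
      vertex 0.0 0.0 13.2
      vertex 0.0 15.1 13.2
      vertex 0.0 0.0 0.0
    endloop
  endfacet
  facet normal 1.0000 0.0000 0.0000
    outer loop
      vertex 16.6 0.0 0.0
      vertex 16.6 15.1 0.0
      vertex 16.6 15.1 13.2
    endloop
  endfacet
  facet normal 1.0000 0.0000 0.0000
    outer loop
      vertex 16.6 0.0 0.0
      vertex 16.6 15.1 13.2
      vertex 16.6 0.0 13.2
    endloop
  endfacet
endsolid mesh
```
; perimeter-only toolpath
G21 ; units = mm
G90 ; absolute positioning
G28 ; home
; layer 1
G0 Z3.3
G0 X0.0 Y0.0
G1 X16.6 Y0.0
G1 X16.6 Y15.1
G1 X0.0 Y15.1
G1 X0.0 Y0.0
; layer 2
G0 Z6.6
G0 X0.0 Y0.0
G1 X16.6 Y0.0
G1 X16.6 Y15.1
G1 X0.0 Y15.1
G1 X0.0 Y0.0
; layer 3
G0 Z9.9
G0 X0.0 Y0.0
G1 X16.6 Y0.0
G1 X16.6 Y15.1
G1 X0.0 Y15.1
G1 X0.0 Y0.0
; layer 4
G0 Z13.2
G0 X0.0 Y0.0
G1 X16.6 Y0.0
G1 X16.6 Y15.1
G1 X0.0 Y15.1
G1 X0.0 Y0.0
M2 ; end

The solid is a rectangular box, roughly 16.6 × 15.1 mm footprint and 13.2 mm tall. Slicing at Δz = 3.3 mm — 4 equal slices spanning the solid's height, so layer i sits at z = i·h/4 — gives 4 non-empty perimeters. Each is a 4-segment closed polygon; G0 lifts to the layer z and rapids to the start vertex, then G1 traces the edges.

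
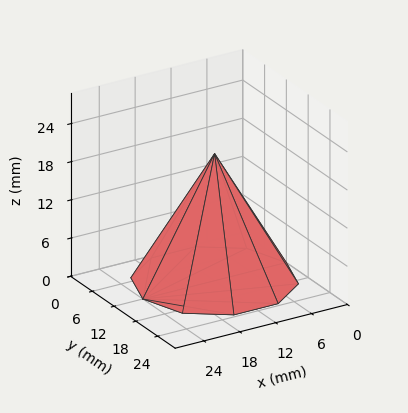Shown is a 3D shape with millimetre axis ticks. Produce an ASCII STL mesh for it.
Reading the render: the shape is a regular 10-sided pyramid, base circumscribed radius ≈ 12 mm, apex at z ≈ 20 mm (dimensions read to the nearest mm from the axis ticks). For the STL, each face is triangulated and given an outward normal.

solid part
  facet normal 0.0000 0.0000 -1.0000
    outer loop
      vertex 15.7 23.4 0.0
      vertex 21.7 19.1 0.0
      vertex 24.0 12.0 0.0
    endloop
  endfacet
  facet normal 0.0000 0.0000 -1.0000
    outer loop
      vertex 8.3 23.4 0.0
      vertex 15.7 23.4 0.0
      vertex 24.0 12.0 0.0
    endloop
  endfacet
  facet normal 0.0000 0.0000 -1.0000
    outer loop
      vertex 2.3 19.1 0.0
      vertex 8.3 23.4 0.0
      vertex 24.0 12.0 0.0
    endloop
  endfacet
  facet normal 0.0000 0.0000 -1.0000
    outer loop
      vertex 0.0 12.0 0.0
      vertex 2.3 19.1 0.0
      vertex 24.0 12.0 0.0
    endloop
  endfacet
  facet normal 0.0000 0.0000 -1.0000
    outer loop
      vertex 2.3 4.9 0.0
      vertex 0.0 12.0 0.0
      vertex 24.0 12.0 0.0
    endloop
  endfacet
  facet normal 0.0000 0.0000 -1.0000
    outer loop
      vertex 8.3 0.6 0.0
      vertex 2.3 4.9 0.0
      vertex 24.0 12.0 0.0
    endloop
  endfacet
  facet normal 0.0000 0.0000 -1.0000
    outer loop
      vertex 15.7 0.6 0.0
      vertex 8.3 0.6 0.0
      vertex 24.0 12.0 0.0
    endloop
  endfacet
  facet normal 0.0000 0.0000 -1.0000
    outer loop
      vertex 21.7 4.9 0.0
      vertex 15.7 0.6 0.0
      vertex 24.0 12.0 0.0
    endloop
  endfacet
  facet normal 0.8262 0.2676 0.4957
    outer loop
      vertex 24.0 12.0 0.0
      vertex 21.7 19.1 0.0
      vertex 12.0 12.0 20.0
    endloop
  endfacet
  facet normal 0.5058 0.7058 0.4959
    outer loop
      vertex 21.7 19.1 0.0
      vertex 15.7 23.4 0.0
      vertex 12.0 12.0 20.0
    endloop
  endfacet
  facet normal 0.0000 0.8688 0.4952
    outer loop
      vertex 15.7 23.4 0.0
      vertex 8.3 23.4 0.0
      vertex 12.0 12.0 20.0
    endloop
  endfacet
  facet normal -0.5058 0.7058 0.4959
    outer loop
      vertex 8.3 23.4 0.0
      vertex 2.3 19.1 0.0
      vertex 12.0 12.0 20.0
    endloop
  endfacet
  facet normal -0.8262 0.2676 0.4957
    outer loop
      vertex 2.3 19.1 0.0
      vertex 0.0 12.0 0.0
      vertex 12.0 12.0 20.0
    endloop
  endfacet
  facet normal -0.8262 -0.2676 0.4957
    outer loop
      vertex 0.0 12.0 0.0
      vertex 2.3 4.9 0.0
      vertex 12.0 12.0 20.0
    endloop
  endfacet
  facet normal -0.5058 -0.7058 0.4959
    outer loop
      vertex 2.3 4.9 0.0
      vertex 8.3 0.6 0.0
      vertex 12.0 12.0 20.0
    endloop
  endfacet
  facet normal 0.0000 -0.8688 0.4952
    outer loop
      vertex 8.3 0.6 0.0
      vertex 15.7 0.6 0.0
      vertex 12.0 12.0 20.0
    endloop
  endfacet
  facet normal 0.5058 -0.7058 0.4959
    outer loop
      vertex 15.7 0.6 0.0
      vertex 21.7 4.9 0.0
      vertex 12.0 12.0 20.0
    endloop
  endfacet
  facet normal 0.8262 -0.2676 0.4957
    outer loop
      vertex 21.7 4.9 0.0
      vertex 24.0 12.0 0.0
      vertex 12.0 12.0 20.0
    endloop
  endfacet
endsolid part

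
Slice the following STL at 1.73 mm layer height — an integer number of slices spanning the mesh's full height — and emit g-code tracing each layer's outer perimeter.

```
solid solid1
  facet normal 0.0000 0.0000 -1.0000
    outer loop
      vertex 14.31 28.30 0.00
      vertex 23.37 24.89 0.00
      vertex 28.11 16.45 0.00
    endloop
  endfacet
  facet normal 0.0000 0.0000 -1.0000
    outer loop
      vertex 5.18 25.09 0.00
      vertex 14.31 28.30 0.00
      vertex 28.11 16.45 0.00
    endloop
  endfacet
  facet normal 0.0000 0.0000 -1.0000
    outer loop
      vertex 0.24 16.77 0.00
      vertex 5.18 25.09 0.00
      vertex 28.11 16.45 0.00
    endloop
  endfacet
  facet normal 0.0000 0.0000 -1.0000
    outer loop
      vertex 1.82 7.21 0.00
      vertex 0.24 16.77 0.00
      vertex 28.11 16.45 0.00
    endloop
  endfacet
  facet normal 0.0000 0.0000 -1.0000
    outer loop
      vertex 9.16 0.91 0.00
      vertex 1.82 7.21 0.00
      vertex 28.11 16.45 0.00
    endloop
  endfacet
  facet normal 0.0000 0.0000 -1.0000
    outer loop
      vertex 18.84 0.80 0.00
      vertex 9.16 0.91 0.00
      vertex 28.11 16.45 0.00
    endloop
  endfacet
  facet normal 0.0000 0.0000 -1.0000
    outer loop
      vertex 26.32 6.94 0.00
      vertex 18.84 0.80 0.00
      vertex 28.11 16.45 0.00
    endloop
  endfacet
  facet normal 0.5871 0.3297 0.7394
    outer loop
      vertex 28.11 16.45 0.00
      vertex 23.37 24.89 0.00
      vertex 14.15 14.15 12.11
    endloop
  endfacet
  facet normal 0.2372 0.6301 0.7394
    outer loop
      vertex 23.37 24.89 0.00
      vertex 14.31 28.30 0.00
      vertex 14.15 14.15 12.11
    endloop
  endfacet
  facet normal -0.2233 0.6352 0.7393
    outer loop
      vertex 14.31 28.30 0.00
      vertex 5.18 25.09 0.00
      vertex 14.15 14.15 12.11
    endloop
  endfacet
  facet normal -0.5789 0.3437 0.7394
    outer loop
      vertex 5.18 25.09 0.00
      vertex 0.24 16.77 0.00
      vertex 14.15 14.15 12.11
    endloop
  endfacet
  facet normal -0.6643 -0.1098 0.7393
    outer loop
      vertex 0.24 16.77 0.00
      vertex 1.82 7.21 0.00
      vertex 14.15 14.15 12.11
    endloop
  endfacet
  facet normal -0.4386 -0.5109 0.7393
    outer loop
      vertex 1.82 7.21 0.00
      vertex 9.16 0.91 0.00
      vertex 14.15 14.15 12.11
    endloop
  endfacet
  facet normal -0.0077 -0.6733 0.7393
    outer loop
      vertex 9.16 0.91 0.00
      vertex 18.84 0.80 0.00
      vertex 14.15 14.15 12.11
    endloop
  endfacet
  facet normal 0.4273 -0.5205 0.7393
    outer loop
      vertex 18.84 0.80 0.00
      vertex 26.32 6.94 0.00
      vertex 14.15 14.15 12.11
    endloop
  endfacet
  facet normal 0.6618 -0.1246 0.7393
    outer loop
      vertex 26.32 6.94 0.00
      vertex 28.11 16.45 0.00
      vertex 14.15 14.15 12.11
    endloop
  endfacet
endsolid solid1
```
; perimeter-only toolpath
G21 ; units = mm
G90 ; absolute positioning
G28 ; home
; layer 1
G0 Z1.73
G0 X26.12 Y16.12
G1 X22.05 Y23.36
G1 X14.29 Y26.28
G1 X6.46 Y23.53
G1 X2.23 Y16.40
G1 X3.58 Y8.20
G1 X9.87 Y2.80
G1 X18.17 Y2.71
G1 X24.58 Y7.97
G1 X26.12 Y16.12
; layer 2
G0 Z3.46
G0 X24.12 Y15.79
G1 X20.74 Y21.82
G1 X14.26 Y24.26
G1 X7.74 Y21.96
G1 X4.21 Y16.02
G1 X5.34 Y9.19
G1 X10.59 Y4.69
G1 X17.50 Y4.61
G1 X22.84 Y9.00
G1 X24.12 Y15.79
; layer 3
G0 Z5.19
G0 X22.13 Y15.46
G1 X19.42 Y20.29
G1 X14.24 Y22.24
G1 X9.02 Y20.40
G1 X6.20 Y15.65
G1 X7.10 Y10.18
G1 X11.30 Y6.58
G1 X16.83 Y6.52
G1 X21.10 Y10.03
G1 X22.13 Y15.46
; layer 4
G0 Z6.92
G0 X20.13 Y15.14
G1 X18.10 Y18.75
G1 X14.22 Y20.21
G1 X10.31 Y18.84
G1 X8.19 Y15.27
G1 X8.87 Y11.18
G1 X12.01 Y8.48
G1 X16.16 Y8.43
G1 X19.37 Y11.06
G1 X20.13 Y15.14
; layer 5
G0 Z8.65
G0 X18.14 Y14.81
G1 X16.78 Y17.22
G1 X14.20 Y18.19
G1 X11.59 Y17.28
G1 X10.18 Y14.90
G1 X10.63 Y12.17
G1 X12.72 Y10.37
G1 X15.49 Y10.34
G1 X17.63 Y12.09
G1 X18.14 Y14.81
; layer 6
G0 Z10.38
G0 X16.14 Y14.48
G1 X15.47 Y15.68
G1 X14.17 Y16.17
G1 X12.87 Y15.71
G1 X12.16 Y14.52
G1 X12.39 Y13.16
G1 X13.44 Y12.26
G1 X14.82 Y12.24
G1 X15.89 Y13.12
G1 X16.14 Y14.48
M2 ; end

The solid is a regular 9-sided pyramid, base circumscribed radius ≈ 14.2 mm, apex at z ≈ 12.1 mm. Slicing at Δz = 1.73 mm — 7 equal slices spanning the solid's height, so layer i sits at z = i·h/7 — gives 6 non-empty perimeters. Each is a 9-segment closed polygon; G0 lifts to the layer z and rapids to the start vertex, then G1 traces the edges. The cross-section shrinks linearly with z (the slice at the apex is degenerate and omitted).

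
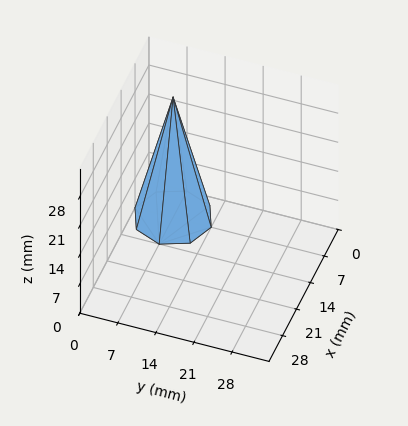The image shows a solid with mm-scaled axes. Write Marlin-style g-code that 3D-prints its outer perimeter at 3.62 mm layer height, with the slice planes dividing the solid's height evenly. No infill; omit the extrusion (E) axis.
Reading the render: the shape is a regular 8-sided pyramid, base circumscribed radius ≈ 7 mm, apex at z ≈ 29 mm (dimensions read to the nearest mm from the axis ticks). For the g-code, the solid's height is divided into equal slices at the stated Δz and each level perimeter traced with G1 moves after a G0 lift.

; perimeter-only toolpath
G21 ; units = mm
G90 ; absolute positioning
G28 ; home
; layer 1
G0 Z3.62
G0 X13.12 Y7.00
G1 X11.33 Y11.33
G1 X7.00 Y13.12
G1 X2.67 Y11.33
G1 X0.88 Y7.00
G1 X2.67 Y2.67
G1 X7.00 Y0.88
G1 X11.33 Y2.67
G1 X13.12 Y7.00
; layer 2
G0 Z7.25
G0 X12.25 Y7.00
G1 X10.71 Y10.71
G1 X7.00 Y12.25
G1 X3.29 Y10.71
G1 X1.75 Y7.00
G1 X3.29 Y3.29
G1 X7.00 Y1.75
G1 X10.71 Y3.29
G1 X12.25 Y7.00
; layer 3
G0 Z10.88
G0 X11.38 Y7.00
G1 X10.09 Y10.09
G1 X7.00 Y11.38
G1 X3.91 Y10.09
G1 X2.62 Y7.00
G1 X3.91 Y3.91
G1 X7.00 Y2.62
G1 X10.09 Y3.91
G1 X11.38 Y7.00
; layer 4
G0 Z14.50
G0 X10.50 Y7.00
G1 X9.47 Y9.47
G1 X7.00 Y10.50
G1 X4.53 Y9.47
G1 X3.50 Y7.00
G1 X4.53 Y4.53
G1 X7.00 Y3.50
G1 X9.47 Y4.53
G1 X10.50 Y7.00
; layer 5
G0 Z18.12
G0 X9.62 Y7.00
G1 X8.86 Y8.86
G1 X7.00 Y9.62
G1 X5.14 Y8.86
G1 X4.38 Y7.00
G1 X5.14 Y5.14
G1 X7.00 Y4.38
G1 X8.86 Y5.14
G1 X9.62 Y7.00
; layer 6
G0 Z21.75
G0 X8.75 Y7.00
G1 X8.24 Y8.24
G1 X7.00 Y8.75
G1 X5.76 Y8.24
G1 X5.25 Y7.00
G1 X5.76 Y5.76
G1 X7.00 Y5.25
G1 X8.24 Y5.76
G1 X8.75 Y7.00
; layer 7
G0 Z25.38
G0 X7.88 Y7.00
G1 X7.62 Y7.62
G1 X7.00 Y7.88
G1 X6.38 Y7.62
G1 X6.12 Y7.00
G1 X6.38 Y6.38
G1 X7.00 Y6.12
G1 X7.62 Y6.38
G1 X7.88 Y7.00
M2 ; end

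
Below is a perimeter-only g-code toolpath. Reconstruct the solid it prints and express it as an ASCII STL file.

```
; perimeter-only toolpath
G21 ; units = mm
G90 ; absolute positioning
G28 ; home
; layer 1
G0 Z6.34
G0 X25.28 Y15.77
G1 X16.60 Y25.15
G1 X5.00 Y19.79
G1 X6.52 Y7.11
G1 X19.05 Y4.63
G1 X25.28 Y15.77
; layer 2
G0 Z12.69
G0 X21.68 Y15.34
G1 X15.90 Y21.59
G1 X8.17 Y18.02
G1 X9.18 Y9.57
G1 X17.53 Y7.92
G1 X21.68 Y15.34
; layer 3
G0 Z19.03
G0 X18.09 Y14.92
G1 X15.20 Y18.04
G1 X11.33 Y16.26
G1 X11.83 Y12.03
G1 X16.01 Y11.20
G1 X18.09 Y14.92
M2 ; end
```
solid part
  facet normal 0.0000 0.0000 -1.0000
    outer loop
      vertex 1.84 21.56 0.00
      vertex 17.31 28.70 0.00
      vertex 28.88 16.20 0.00
    endloop
  endfacet
  facet normal 0.0000 0.0000 -1.0000
    outer loop
      vertex 3.86 4.65 0.00
      vertex 1.84 21.56 0.00
      vertex 28.88 16.20 0.00
    endloop
  endfacet
  facet normal 0.0000 0.0000 -1.0000
    outer loop
      vertex 20.57 1.34 0.00
      vertex 3.86 4.65 0.00
      vertex 28.88 16.20 0.00
    endloop
  endfacet
  facet normal 0.6662 0.6166 0.4194
    outer loop
      vertex 28.88 16.20 0.00
      vertex 17.31 28.70 0.00
      vertex 14.49 14.49 25.37
    endloop
  endfacet
  facet normal -0.3804 0.8243 0.4194
    outer loop
      vertex 17.31 28.70 0.00
      vertex 1.84 21.56 0.00
      vertex 14.49 14.49 25.37
    endloop
  endfacet
  facet normal -0.9014 -0.1077 0.4194
    outer loop
      vertex 1.84 21.56 0.00
      vertex 3.86 4.65 0.00
      vertex 14.49 14.49 25.37
    endloop
  endfacet
  facet normal -0.1764 -0.8905 0.4193
    outer loop
      vertex 3.86 4.65 0.00
      vertex 20.57 1.34 0.00
      vertex 14.49 14.49 25.37
    endloop
  endfacet
  facet normal 0.7923 -0.4431 0.4195
    outer loop
      vertex 20.57 1.34 0.00
      vertex 28.88 16.20 0.00
      vertex 14.49 14.49 25.37
    endloop
  endfacet
endsolid part

The G0 Z moves step by Δz≈6.34 mm. The G1 loops shrink linearly with z, so the solid tapers from its base footprint up to z≈25.4. Closing with a flat bottom cap and the tapered top and triangulating gives 8 facets — a regular 5-sided pyramid, base circumscribed radius ≈ 14.5 mm, apex at z ≈ 25.4 mm.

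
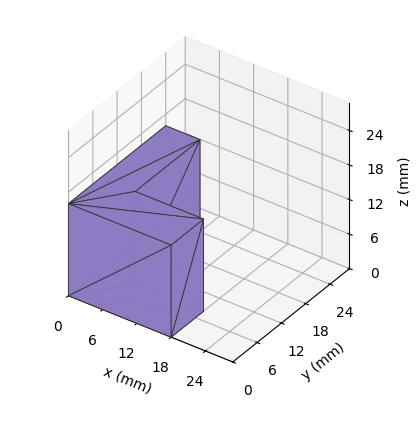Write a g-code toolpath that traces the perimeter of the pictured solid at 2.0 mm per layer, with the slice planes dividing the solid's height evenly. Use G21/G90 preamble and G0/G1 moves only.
Reading the render: the shape is an L-shaped prism: outer 18 × 24 mm, arm thicknesses ≈ 8 mm (horizontal) and 6 mm (vertical), extruded 16 mm in z (dimensions read to the nearest mm from the axis ticks). For the g-code, the solid's height is divided into equal slices at the stated Δz and each level perimeter traced with G1 moves after a G0 lift.

; perimeter-only toolpath
G21 ; units = mm
G90 ; absolute positioning
G28 ; home
; layer 1
G0 Z2.0
G0 X0.0 Y0.0
G1 X18.0 Y0.0
G1 X18.0 Y8.0
G1 X6.0 Y8.0
G1 X6.0 Y24.0
G1 X0.0 Y24.0
G1 X0.0 Y0.0
; layer 2
G0 Z4.0
G0 X0.0 Y0.0
G1 X18.0 Y0.0
G1 X18.0 Y8.0
G1 X6.0 Y8.0
G1 X6.0 Y24.0
G1 X0.0 Y24.0
G1 X0.0 Y0.0
; layer 3
G0 Z6.0
G0 X0.0 Y0.0
G1 X18.0 Y0.0
G1 X18.0 Y8.0
G1 X6.0 Y8.0
G1 X6.0 Y24.0
G1 X0.0 Y24.0
G1 X0.0 Y0.0
; layer 4
G0 Z8.0
G0 X0.0 Y0.0
G1 X18.0 Y0.0
G1 X18.0 Y8.0
G1 X6.0 Y8.0
G1 X6.0 Y24.0
G1 X0.0 Y24.0
G1 X0.0 Y0.0
; layer 5
G0 Z10.0
G0 X0.0 Y0.0
G1 X18.0 Y0.0
G1 X18.0 Y8.0
G1 X6.0 Y8.0
G1 X6.0 Y24.0
G1 X0.0 Y24.0
G1 X0.0 Y0.0
; layer 6
G0 Z12.0
G0 X0.0 Y0.0
G1 X18.0 Y0.0
G1 X18.0 Y8.0
G1 X6.0 Y8.0
G1 X6.0 Y24.0
G1 X0.0 Y24.0
G1 X0.0 Y0.0
; layer 7
G0 Z14.0
G0 X0.0 Y0.0
G1 X18.0 Y0.0
G1 X18.0 Y8.0
G1 X6.0 Y8.0
G1 X6.0 Y24.0
G1 X0.0 Y24.0
G1 X0.0 Y0.0
; layer 8
G0 Z16.0
G0 X0.0 Y0.0
G1 X18.0 Y0.0
G1 X18.0 Y8.0
G1 X6.0 Y8.0
G1 X6.0 Y24.0
G1 X0.0 Y24.0
G1 X0.0 Y0.0
M2 ; end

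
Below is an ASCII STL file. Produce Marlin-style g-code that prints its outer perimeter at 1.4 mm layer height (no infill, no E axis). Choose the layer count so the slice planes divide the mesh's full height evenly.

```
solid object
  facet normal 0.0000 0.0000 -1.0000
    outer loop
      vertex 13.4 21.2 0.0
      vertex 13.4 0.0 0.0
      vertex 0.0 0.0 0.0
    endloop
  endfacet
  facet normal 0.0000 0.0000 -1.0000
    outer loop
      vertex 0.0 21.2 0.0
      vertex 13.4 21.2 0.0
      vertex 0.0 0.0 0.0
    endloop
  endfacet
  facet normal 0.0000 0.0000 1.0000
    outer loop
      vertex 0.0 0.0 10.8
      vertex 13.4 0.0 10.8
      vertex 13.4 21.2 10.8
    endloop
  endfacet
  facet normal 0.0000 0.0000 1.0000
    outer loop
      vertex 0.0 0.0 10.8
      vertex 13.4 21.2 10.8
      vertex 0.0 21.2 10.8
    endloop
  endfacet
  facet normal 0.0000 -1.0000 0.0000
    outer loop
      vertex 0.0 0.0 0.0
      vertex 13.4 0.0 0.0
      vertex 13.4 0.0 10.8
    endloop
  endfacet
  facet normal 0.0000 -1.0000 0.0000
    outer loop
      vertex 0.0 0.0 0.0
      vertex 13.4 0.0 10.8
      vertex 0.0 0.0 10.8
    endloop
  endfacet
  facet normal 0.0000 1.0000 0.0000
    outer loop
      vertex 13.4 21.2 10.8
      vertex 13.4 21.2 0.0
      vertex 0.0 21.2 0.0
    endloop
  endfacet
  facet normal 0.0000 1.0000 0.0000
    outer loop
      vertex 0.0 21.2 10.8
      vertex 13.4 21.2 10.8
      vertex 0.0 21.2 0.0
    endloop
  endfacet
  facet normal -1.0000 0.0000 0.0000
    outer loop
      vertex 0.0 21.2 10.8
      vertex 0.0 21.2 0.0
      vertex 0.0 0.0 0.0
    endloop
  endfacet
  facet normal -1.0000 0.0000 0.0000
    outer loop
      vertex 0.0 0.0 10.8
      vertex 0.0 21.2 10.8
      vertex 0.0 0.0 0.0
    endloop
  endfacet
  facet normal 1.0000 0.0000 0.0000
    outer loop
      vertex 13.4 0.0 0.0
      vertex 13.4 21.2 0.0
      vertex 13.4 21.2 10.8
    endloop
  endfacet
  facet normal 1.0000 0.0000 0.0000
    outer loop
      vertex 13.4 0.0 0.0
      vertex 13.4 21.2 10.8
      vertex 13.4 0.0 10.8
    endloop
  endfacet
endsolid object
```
; perimeter-only toolpath
G21 ; units = mm
G90 ; absolute positioning
G28 ; home
; layer 1
G0 Z1.4
G0 X0.0 Y0.0
G1 X13.4 Y0.0
G1 X13.4 Y21.2
G1 X0.0 Y21.2
G1 X0.0 Y0.0
; layer 2
G0 Z2.7
G0 X0.0 Y0.0
G1 X13.4 Y0.0
G1 X13.4 Y21.2
G1 X0.0 Y21.2
G1 X0.0 Y0.0
; layer 3
G0 Z4.1
G0 X0.0 Y0.0
G1 X13.4 Y0.0
G1 X13.4 Y21.2
G1 X0.0 Y21.2
G1 X0.0 Y0.0
; layer 4
G0 Z5.4
G0 X0.0 Y0.0
G1 X13.4 Y0.0
G1 X13.4 Y21.2
G1 X0.0 Y21.2
G1 X0.0 Y0.0
; layer 5
G0 Z6.8
G0 X0.0 Y0.0
G1 X13.4 Y0.0
G1 X13.4 Y21.2
G1 X0.0 Y21.2
G1 X0.0 Y0.0
; layer 6
G0 Z8.1
G0 X0.0 Y0.0
G1 X13.4 Y0.0
G1 X13.4 Y21.2
G1 X0.0 Y21.2
G1 X0.0 Y0.0
; layer 7
G0 Z9.5
G0 X0.0 Y0.0
G1 X13.4 Y0.0
G1 X13.4 Y21.2
G1 X0.0 Y21.2
G1 X0.0 Y0.0
; layer 8
G0 Z10.8
G0 X0.0 Y0.0
G1 X13.4 Y0.0
G1 X13.4 Y21.2
G1 X0.0 Y21.2
G1 X0.0 Y0.0
M2 ; end

The solid is a rectangular box, roughly 13.4 × 21.2 mm footprint and 10.8 mm tall. Slicing at Δz = 1.4 mm — 8 equal slices spanning the solid's height, so layer i sits at z = i·h/8 — gives 8 non-empty perimeters. Each is a 4-segment closed polygon; G0 lifts to the layer z and rapids to the start vertex, then G1 traces the edges.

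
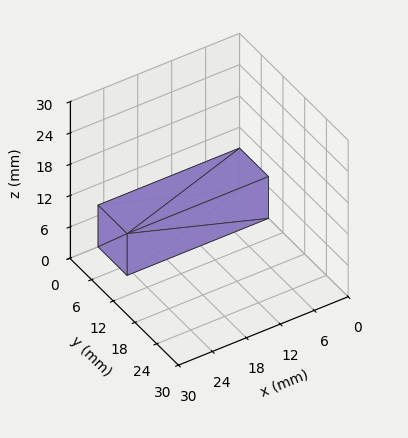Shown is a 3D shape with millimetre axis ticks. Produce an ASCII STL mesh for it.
Reading the render: the shape is a rectangular box, roughly 25 × 8 mm footprint and 8 mm tall (dimensions read to the nearest mm from the axis ticks). For the STL, each face is triangulated and given an outward normal.

solid part
  facet normal 0.0000 0.0000 -1.0000
    outer loop
      vertex 25.0 8.0 0.0
      vertex 25.0 0.0 0.0
      vertex 0.0 0.0 0.0
    endloop
  endfacet
  facet normal 0.0000 0.0000 -1.0000
    outer loop
      vertex 0.0 8.0 0.0
      vertex 25.0 8.0 0.0
      vertex 0.0 0.0 0.0
    endloop
  endfacet
  facet normal 0.0000 0.0000 1.0000
    outer loop
      vertex 0.0 0.0 8.0
      vertex 25.0 0.0 8.0
      vertex 25.0 8.0 8.0
    endloop
  endfacet
  facet normal 0.0000 0.0000 1.0000
    outer loop
      vertex 0.0 0.0 8.0
      vertex 25.0 8.0 8.0
      vertex 0.0 8.0 8.0
    endloop
  endfacet
  facet normal 0.0000 -1.0000 0.0000
    outer loop
      vertex 0.0 0.0 0.0
      vertex 25.0 0.0 0.0
      vertex 25.0 0.0 8.0
    endloop
  endfacet
  facet normal 0.0000 -1.0000 0.0000
    outer loop
      vertex 0.0 0.0 0.0
      vertex 25.0 0.0 8.0
      vertex 0.0 0.0 8.0
    endloop
  endfacet
  facet normal 0.0000 1.0000 0.0000
    outer loop
      vertex 25.0 8.0 8.0
      vertex 25.0 8.0 0.0
      vertex 0.0 8.0 0.0
    endloop
  endfacet
  facet normal 0.0000 1.0000 0.0000
    outer loop
      vertex 0.0 8.0 8.0
      vertex 25.0 8.0 8.0
      vertex 0.0 8.0 0.0
    endloop
  endfacet
  facet normal -1.0000 0.0000 0.0000
    outer loop
      vertex 0.0 8.0 8.0
      vertex 0.0 8.0 0.0
      vertex 0.0 0.0 0.0
    endloop
  endfacet
  facet normal -1.0000 0.0000 0.0000
    outer loop
      vertex 0.0 0.0 8.0
      vertex 0.0 8.0 8.0
      vertex 0.0 0.0 0.0
    endloop
  endfacet
  facet normal 1.0000 0.0000 0.0000
    outer loop
      vertex 25.0 0.0 0.0
      vertex 25.0 8.0 0.0
      vertex 25.0 8.0 8.0
    endloop
  endfacet
  facet normal 1.0000 0.0000 0.0000
    outer loop
      vertex 25.0 0.0 0.0
      vertex 25.0 8.0 8.0
      vertex 25.0 0.0 8.0
    endloop
  endfacet
endsolid part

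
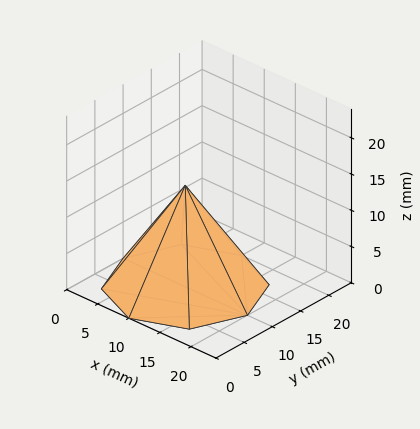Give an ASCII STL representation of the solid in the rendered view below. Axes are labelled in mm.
Reading the render: the shape is a regular 8-sided pyramid, base circumscribed radius ≈ 10 mm, apex at z ≈ 14 mm (dimensions read to the nearest mm from the axis ticks). For the STL, each face is triangulated and given an outward normal.

solid part
  facet normal 0.0000 0.0000 -1.0000
    outer loop
      vertex 10.000 20.000 0.000
      vertex 17.071 17.071 0.000
      vertex 20.000 10.000 0.000
    endloop
  endfacet
  facet normal 0.0000 0.0000 -1.0000
    outer loop
      vertex 2.929 17.071 0.000
      vertex 10.000 20.000 0.000
      vertex 20.000 10.000 0.000
    endloop
  endfacet
  facet normal 0.0000 0.0000 -1.0000
    outer loop
      vertex 0.000 10.000 0.000
      vertex 2.929 17.071 0.000
      vertex 20.000 10.000 0.000
    endloop
  endfacet
  facet normal 0.0000 0.0000 -1.0000
    outer loop
      vertex 2.929 2.929 0.000
      vertex 0.000 10.000 0.000
      vertex 20.000 10.000 0.000
    endloop
  endfacet
  facet normal 0.0000 0.0000 -1.0000
    outer loop
      vertex 10.000 0.000 0.000
      vertex 2.929 2.929 0.000
      vertex 20.000 10.000 0.000
    endloop
  endfacet
  facet normal 0.0000 0.0000 -1.0000
    outer loop
      vertex 17.071 2.929 0.000
      vertex 10.000 0.000 0.000
      vertex 20.000 10.000 0.000
    endloop
  endfacet
  facet normal 0.7711 0.3194 0.5508
    outer loop
      vertex 20.000 10.000 0.000
      vertex 17.071 17.071 0.000
      vertex 10.000 10.000 14.000
    endloop
  endfacet
  facet normal 0.3194 0.7711 0.5508
    outer loop
      vertex 17.071 17.071 0.000
      vertex 10.000 20.000 0.000
      vertex 10.000 10.000 14.000
    endloop
  endfacet
  facet normal -0.3194 0.7711 0.5508
    outer loop
      vertex 10.000 20.000 0.000
      vertex 2.929 17.071 0.000
      vertex 10.000 10.000 14.000
    endloop
  endfacet
  facet normal -0.7711 0.3194 0.5508
    outer loop
      vertex 2.929 17.071 0.000
      vertex 0.000 10.000 0.000
      vertex 10.000 10.000 14.000
    endloop
  endfacet
  facet normal -0.7711 -0.3194 0.5508
    outer loop
      vertex 0.000 10.000 0.000
      vertex 2.929 2.929 0.000
      vertex 10.000 10.000 14.000
    endloop
  endfacet
  facet normal -0.3194 -0.7711 0.5508
    outer loop
      vertex 2.929 2.929 0.000
      vertex 10.000 0.000 0.000
      vertex 10.000 10.000 14.000
    endloop
  endfacet
  facet normal 0.3194 -0.7711 0.5508
    outer loop
      vertex 10.000 0.000 0.000
      vertex 17.071 2.929 0.000
      vertex 10.000 10.000 14.000
    endloop
  endfacet
  facet normal 0.7711 -0.3194 0.5508
    outer loop
      vertex 17.071 2.929 0.000
      vertex 20.000 10.000 0.000
      vertex 10.000 10.000 14.000
    endloop
  endfacet
endsolid part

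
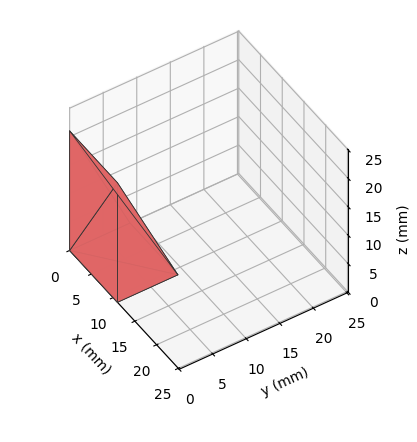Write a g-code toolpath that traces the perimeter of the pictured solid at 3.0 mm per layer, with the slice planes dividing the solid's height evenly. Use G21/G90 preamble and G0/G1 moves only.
Reading the render: the shape is a wedge (ramp): 11 × 9 mm base, rising to 21 mm along the y=0 edge and sloping linearly to z=0 at y=9 (dimensions read to the nearest mm from the axis ticks). For the g-code, the solid's height is divided into equal slices at the stated Δz and each level perimeter traced with G1 moves after a G0 lift.

; perimeter-only toolpath
G21 ; units = mm
G90 ; absolute positioning
G28 ; home
; layer 1
G0 Z3.0
G0 X0.0 Y0.0
G1 X11.0 Y0.0
G1 X11.0 Y7.7
G1 X0.0 Y7.7
G1 X0.0 Y0.0
; layer 2
G0 Z6.0
G0 X0.0 Y0.0
G1 X11.0 Y0.0
G1 X11.0 Y6.4
G1 X0.0 Y6.4
G1 X0.0 Y0.0
; layer 3
G0 Z9.0
G0 X0.0 Y0.0
G1 X11.0 Y0.0
G1 X11.0 Y5.1
G1 X0.0 Y5.1
G1 X0.0 Y0.0
; layer 4
G0 Z12.0
G0 X0.0 Y0.0
G1 X11.0 Y0.0
G1 X11.0 Y3.9
G1 X0.0 Y3.9
G1 X0.0 Y0.0
; layer 5
G0 Z15.0
G0 X0.0 Y0.0
G1 X11.0 Y0.0
G1 X11.0 Y2.6
G1 X0.0 Y2.6
G1 X0.0 Y0.0
; layer 6
G0 Z18.0
G0 X0.0 Y0.0
G1 X11.0 Y0.0
G1 X11.0 Y1.3
G1 X0.0 Y1.3
G1 X0.0 Y0.0
M2 ; end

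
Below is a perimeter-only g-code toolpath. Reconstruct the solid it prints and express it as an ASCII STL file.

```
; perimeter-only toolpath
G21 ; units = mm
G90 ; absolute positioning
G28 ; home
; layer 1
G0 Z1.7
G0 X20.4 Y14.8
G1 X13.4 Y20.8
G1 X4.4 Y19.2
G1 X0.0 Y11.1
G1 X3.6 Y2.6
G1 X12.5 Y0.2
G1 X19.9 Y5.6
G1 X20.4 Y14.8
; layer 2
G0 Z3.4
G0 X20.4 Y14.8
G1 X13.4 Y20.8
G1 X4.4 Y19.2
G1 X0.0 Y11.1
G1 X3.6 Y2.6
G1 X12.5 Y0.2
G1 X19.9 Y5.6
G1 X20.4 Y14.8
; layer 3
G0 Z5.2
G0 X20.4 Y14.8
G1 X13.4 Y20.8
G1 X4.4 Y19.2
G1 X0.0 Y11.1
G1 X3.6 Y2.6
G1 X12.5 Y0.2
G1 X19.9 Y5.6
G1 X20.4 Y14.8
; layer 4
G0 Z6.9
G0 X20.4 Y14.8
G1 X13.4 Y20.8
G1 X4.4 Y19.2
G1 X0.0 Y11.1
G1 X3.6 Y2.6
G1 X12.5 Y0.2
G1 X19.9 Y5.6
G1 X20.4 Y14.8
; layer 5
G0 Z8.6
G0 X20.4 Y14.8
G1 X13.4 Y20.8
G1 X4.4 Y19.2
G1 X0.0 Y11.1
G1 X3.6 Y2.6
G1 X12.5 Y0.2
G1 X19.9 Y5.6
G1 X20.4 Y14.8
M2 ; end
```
solid part
  facet normal 0.0000 0.0000 -1.0000
    outer loop
      vertex 4.4 19.2 0.0
      vertex 13.4 20.8 0.0
      vertex 20.4 14.8 0.0
    endloop
  endfacet
  facet normal 0.0000 0.0000 -1.0000
    outer loop
      vertex 0.0 11.1 0.0
      vertex 4.4 19.2 0.0
      vertex 20.4 14.8 0.0
    endloop
  endfacet
  facet normal 0.0000 0.0000 -1.0000
    outer loop
      vertex 3.6 2.6 0.0
      vertex 0.0 11.1 0.0
      vertex 20.4 14.8 0.0
    endloop
  endfacet
  facet normal 0.0000 0.0000 -1.0000
    outer loop
      vertex 12.5 0.2 0.0
      vertex 3.6 2.6 0.0
      vertex 20.4 14.8 0.0
    endloop
  endfacet
  facet normal 0.0000 0.0000 -1.0000
    outer loop
      vertex 19.9 5.6 0.0
      vertex 12.5 0.2 0.0
      vertex 20.4 14.8 0.0
    endloop
  endfacet
  facet normal 0.0000 0.0000 1.0000
    outer loop
      vertex 20.4 14.8 8.6
      vertex 13.4 20.8 8.6
      vertex 4.4 19.2 8.6
    endloop
  endfacet
  facet normal 0.0000 0.0000 1.0000
    outer loop
      vertex 20.4 14.8 8.6
      vertex 4.4 19.2 8.6
      vertex 0.0 11.1 8.6
    endloop
  endfacet
  facet normal 0.0000 0.0000 1.0000
    outer loop
      vertex 20.4 14.8 8.6
      vertex 0.0 11.1 8.6
      vertex 3.6 2.6 8.6
    endloop
  endfacet
  facet normal 0.0000 0.0000 1.0000
    outer loop
      vertex 20.4 14.8 8.6
      vertex 3.6 2.6 8.6
      vertex 12.5 0.2 8.6
    endloop
  endfacet
  facet normal 0.0000 0.0000 1.0000
    outer loop
      vertex 20.4 14.8 8.6
      vertex 12.5 0.2 8.6
      vertex 19.9 5.6 8.6
    endloop
  endfacet
  facet normal 0.6508 0.7593 0.0000
    outer loop
      vertex 20.4 14.8 0.0
      vertex 13.4 20.8 0.0
      vertex 13.4 20.8 8.6
    endloop
  endfacet
  facet normal 0.6508 0.7593 0.0000
    outer loop
      vertex 20.4 14.8 0.0
      vertex 13.4 20.8 8.6
      vertex 20.4 14.8 8.6
    endloop
  endfacet
  facet normal -0.1750 0.9846 0.0000
    outer loop
      vertex 13.4 20.8 0.0
      vertex 4.4 19.2 0.0
      vertex 4.4 19.2 8.6
    endloop
  endfacet
  facet normal -0.1750 0.9846 0.0000
    outer loop
      vertex 13.4 20.8 0.0
      vertex 4.4 19.2 8.6
      vertex 13.4 20.8 8.6
    endloop
  endfacet
  facet normal -0.8787 0.4773 0.0000
    outer loop
      vertex 4.4 19.2 0.0
      vertex 0.0 11.1 0.0
      vertex 0.0 11.1 8.6
    endloop
  endfacet
  facet normal -0.8787 0.4773 0.0000
    outer loop
      vertex 4.4 19.2 0.0
      vertex 0.0 11.1 8.6
      vertex 4.4 19.2 8.6
    endloop
  endfacet
  facet normal -0.9208 -0.3900 0.0000
    outer loop
      vertex 0.0 11.1 0.0
      vertex 3.6 2.6 0.0
      vertex 3.6 2.6 8.6
    endloop
  endfacet
  facet normal -0.9208 -0.3900 0.0000
    outer loop
      vertex 0.0 11.1 0.0
      vertex 3.6 2.6 8.6
      vertex 0.0 11.1 8.6
    endloop
  endfacet
  facet normal -0.2604 -0.9655 0.0000
    outer loop
      vertex 3.6 2.6 0.0
      vertex 12.5 0.2 0.0
      vertex 12.5 0.2 8.6
    endloop
  endfacet
  facet normal -0.2604 -0.9655 0.0000
    outer loop
      vertex 3.6 2.6 0.0
      vertex 12.5 0.2 8.6
      vertex 3.6 2.6 8.6
    endloop
  endfacet
  facet normal 0.5895 -0.8078 0.0000
    outer loop
      vertex 12.5 0.2 0.0
      vertex 19.9 5.6 0.0
      vertex 19.9 5.6 8.6
    endloop
  endfacet
  facet normal 0.5895 -0.8078 0.0000
    outer loop
      vertex 12.5 0.2 0.0
      vertex 19.9 5.6 8.6
      vertex 12.5 0.2 8.6
    endloop
  endfacet
  facet normal 0.9985 -0.0543 0.0000
    outer loop
      vertex 19.9 5.6 0.0
      vertex 20.4 14.8 0.0
      vertex 20.4 14.8 8.6
    endloop
  endfacet
  facet normal 0.9985 -0.0543 0.0000
    outer loop
      vertex 19.9 5.6 0.0
      vertex 20.4 14.8 8.6
      vertex 19.9 5.6 8.6
    endloop
  endfacet
endsolid part

The G0 Z moves step by Δz≈1.7 mm. Every layer's G1 loop is the same polygon, so the solid is a straight extrusion of it from z=0 to z≈8.6. Closing with flat bottom and top caps and triangulating gives 24 facets — a regular 7-sided prism (a cylinder approximated with 7 flat sides), circumscribed radius ≈ 10.6 mm, height ≈ 8.6 mm.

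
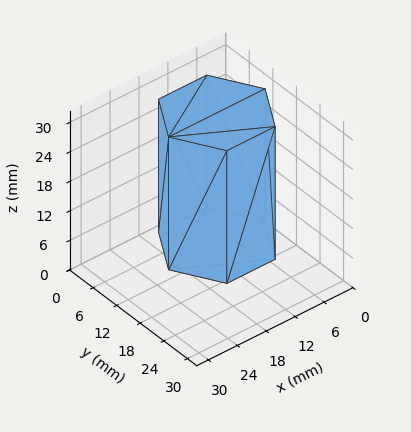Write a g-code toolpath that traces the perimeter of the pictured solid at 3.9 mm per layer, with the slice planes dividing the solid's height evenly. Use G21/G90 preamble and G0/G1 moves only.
Reading the render: the shape is a regular 6-sided prism (a cylinder approximated with 6 flat sides), circumscribed radius ≈ 10 mm, height ≈ 27 mm (dimensions read to the nearest mm from the axis ticks). For the g-code, the solid's height is divided into equal slices at the stated Δz and each level perimeter traced with G1 moves after a G0 lift.

; perimeter-only toolpath
G21 ; units = mm
G90 ; absolute positioning
G28 ; home
; layer 1
G0 Z3.9
G0 X20.0 Y10.0
G1 X15.0 Y18.7
G1 X5.0 Y18.7
G1 X0.0 Y10.0
G1 X5.0 Y1.3
G1 X15.0 Y1.3
G1 X20.0 Y10.0
; layer 2
G0 Z7.7
G0 X20.0 Y10.0
G1 X15.0 Y18.7
G1 X5.0 Y18.7
G1 X0.0 Y10.0
G1 X5.0 Y1.3
G1 X15.0 Y1.3
G1 X20.0 Y10.0
; layer 3
G0 Z11.6
G0 X20.0 Y10.0
G1 X15.0 Y18.7
G1 X5.0 Y18.7
G1 X0.0 Y10.0
G1 X5.0 Y1.3
G1 X15.0 Y1.3
G1 X20.0 Y10.0
; layer 4
G0 Z15.4
G0 X20.0 Y10.0
G1 X15.0 Y18.7
G1 X5.0 Y18.7
G1 X0.0 Y10.0
G1 X5.0 Y1.3
G1 X15.0 Y1.3
G1 X20.0 Y10.0
; layer 5
G0 Z19.3
G0 X20.0 Y10.0
G1 X15.0 Y18.7
G1 X5.0 Y18.7
G1 X0.0 Y10.0
G1 X5.0 Y1.3
G1 X15.0 Y1.3
G1 X20.0 Y10.0
; layer 6
G0 Z23.1
G0 X20.0 Y10.0
G1 X15.0 Y18.7
G1 X5.0 Y18.7
G1 X0.0 Y10.0
G1 X5.0 Y1.3
G1 X15.0 Y1.3
G1 X20.0 Y10.0
; layer 7
G0 Z27.0
G0 X20.0 Y10.0
G1 X15.0 Y18.7
G1 X5.0 Y18.7
G1 X0.0 Y10.0
G1 X5.0 Y1.3
G1 X15.0 Y1.3
G1 X20.0 Y10.0
M2 ; end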